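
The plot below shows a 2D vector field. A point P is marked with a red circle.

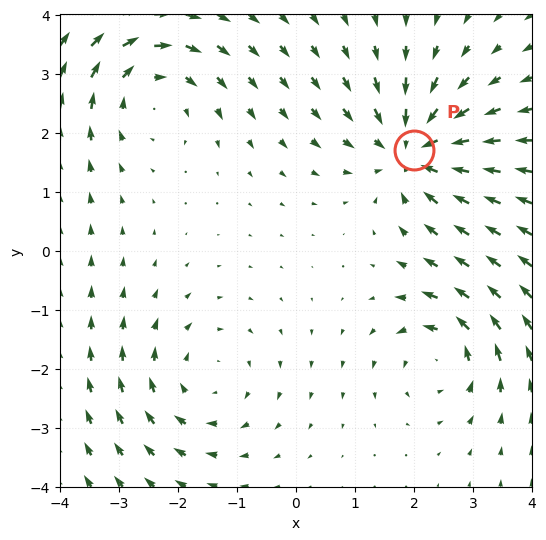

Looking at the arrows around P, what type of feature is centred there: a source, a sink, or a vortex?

sink

At P (2.0, 1.7) the arrows converge inward. Divergence about -4, curl ≈0 — negative divergence with near-zero curl is a sink.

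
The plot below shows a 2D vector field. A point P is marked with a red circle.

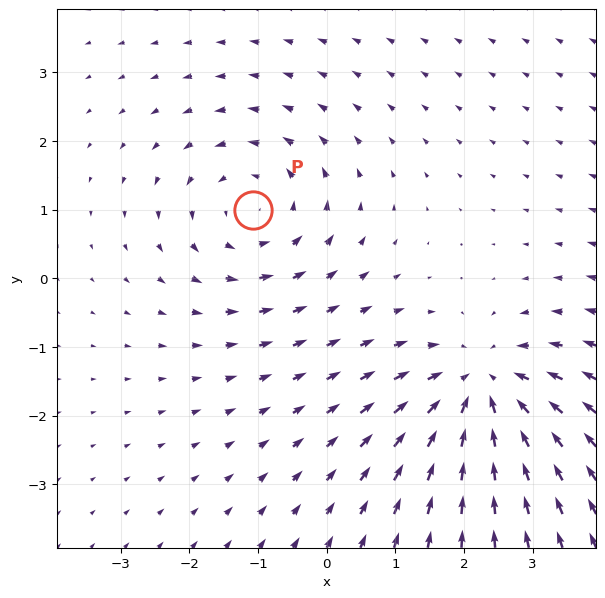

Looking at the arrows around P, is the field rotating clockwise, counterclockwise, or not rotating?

counterclockwise

Near P at (-1.1, 1.0) the arrows circulate counterclockwise. The curl (z-component) there is about +3; positive curl means counterclockwise rotation.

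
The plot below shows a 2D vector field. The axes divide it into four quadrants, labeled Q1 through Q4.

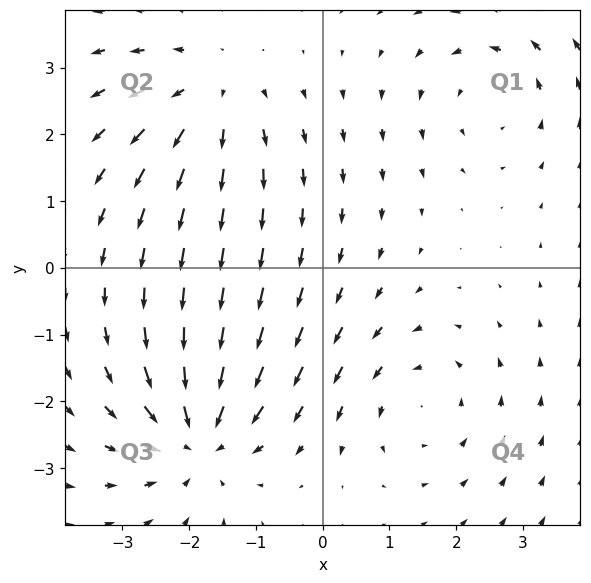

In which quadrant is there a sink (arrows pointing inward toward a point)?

Q3

The sink sits at approximately (-1.9, -2.5), which lies in quadrant Q3. The divergence there is about -5, negative as expected for a sink.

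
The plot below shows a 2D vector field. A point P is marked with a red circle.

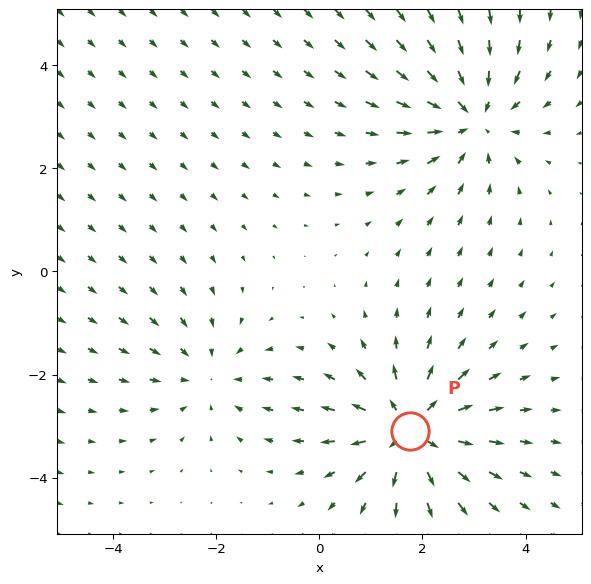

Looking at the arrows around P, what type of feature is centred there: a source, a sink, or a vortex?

At P (1.8, -3.1) the arrows spread outward. Divergence about +5, curl ≈0 — positive divergence with near-zero curl is a source.

source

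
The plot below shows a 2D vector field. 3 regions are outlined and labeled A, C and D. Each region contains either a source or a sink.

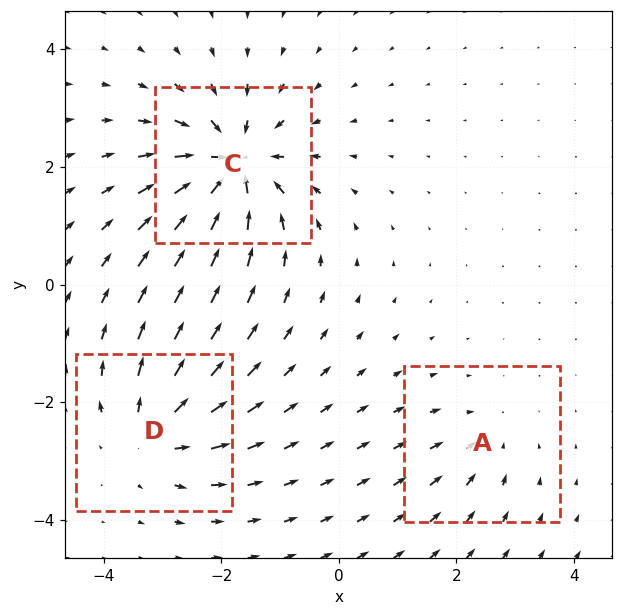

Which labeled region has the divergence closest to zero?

A

Divergence at each region's feature centre — A: about -2, C: about -7, D: about +4. Region A is closest to zero.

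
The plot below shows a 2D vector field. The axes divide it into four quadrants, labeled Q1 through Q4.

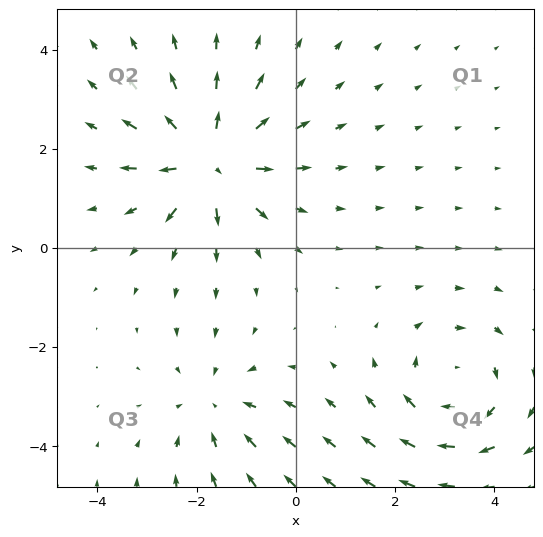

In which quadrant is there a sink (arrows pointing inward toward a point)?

Q3

The sink sits at approximately (-1.6, -3.2), which lies in quadrant Q3. The divergence there is about -2, negative as expected for a sink.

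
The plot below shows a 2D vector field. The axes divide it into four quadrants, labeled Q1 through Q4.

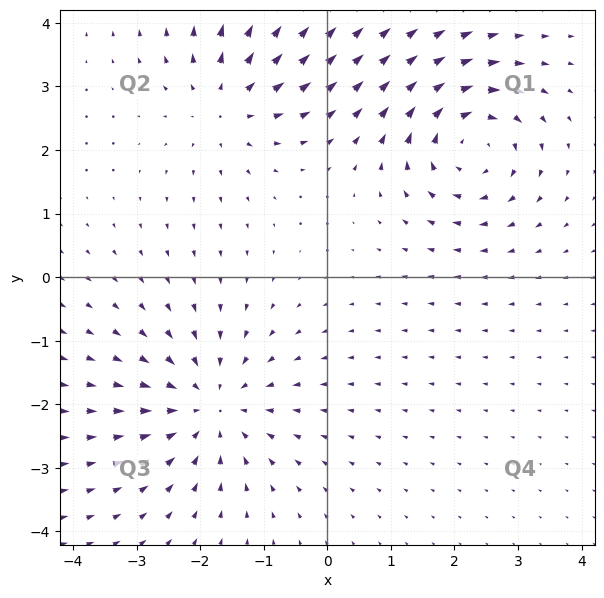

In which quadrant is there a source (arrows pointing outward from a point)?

The source sits at approximately (-1.6, 2.7), which lies in quadrant Q2. The divergence there is about +3, positive as expected for a source.

Q2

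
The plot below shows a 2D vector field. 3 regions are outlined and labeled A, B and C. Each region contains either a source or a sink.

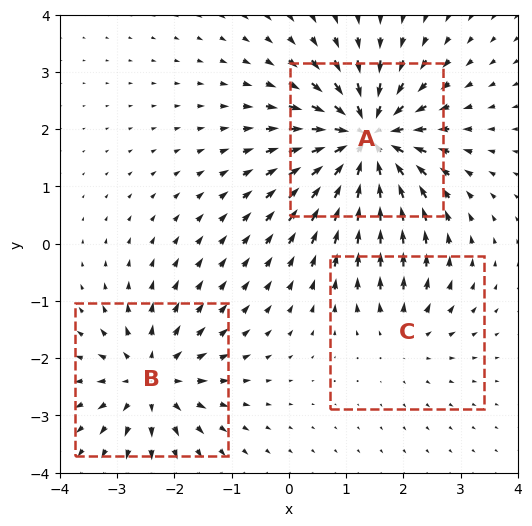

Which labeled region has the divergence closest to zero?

C

Divergence at each region's feature centre — A: about -6, B: about +4, C: about +2. Region C is closest to zero.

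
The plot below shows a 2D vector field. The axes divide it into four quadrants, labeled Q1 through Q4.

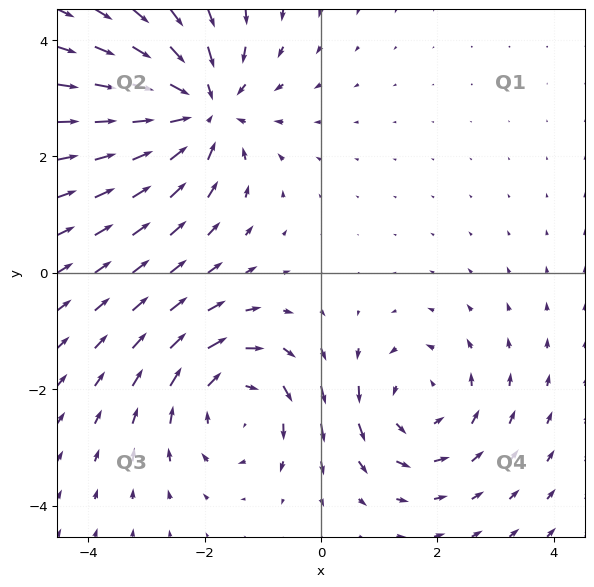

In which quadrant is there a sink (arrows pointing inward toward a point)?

Q2

The sink sits at approximately (-2.1, 2.8), which lies in quadrant Q2. The divergence there is about -5, negative as expected for a sink.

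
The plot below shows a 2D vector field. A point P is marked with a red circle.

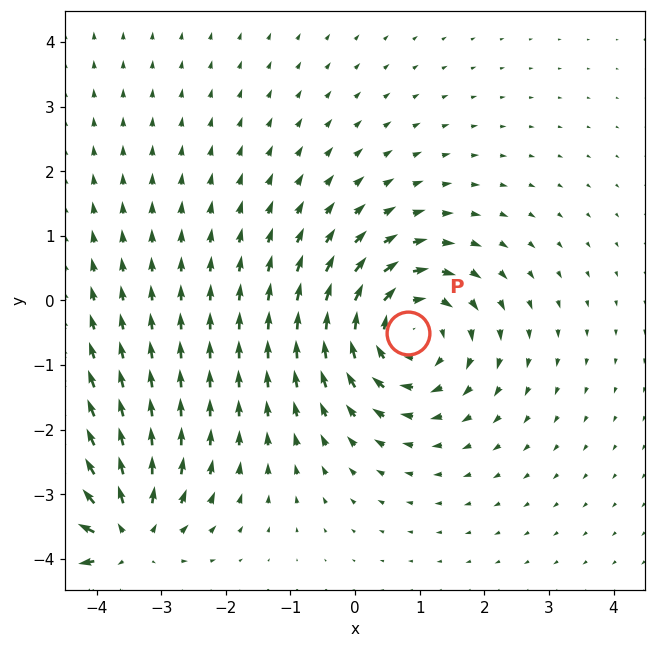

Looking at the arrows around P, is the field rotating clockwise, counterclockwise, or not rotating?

clockwise

Near P at (0.8, -0.5) the arrows circulate clockwise. The curl (z-component) there is about -4; negative curl means clockwise rotation.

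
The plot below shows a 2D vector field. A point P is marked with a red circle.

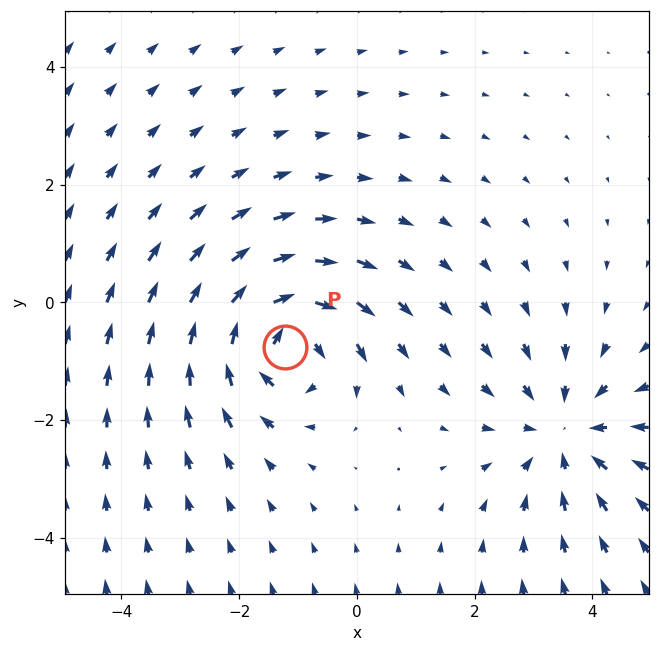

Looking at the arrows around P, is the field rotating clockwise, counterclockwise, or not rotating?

clockwise

Near P at (-1.2, -0.8) the arrows circulate clockwise. The curl (z-component) there is about -5; negative curl means clockwise rotation.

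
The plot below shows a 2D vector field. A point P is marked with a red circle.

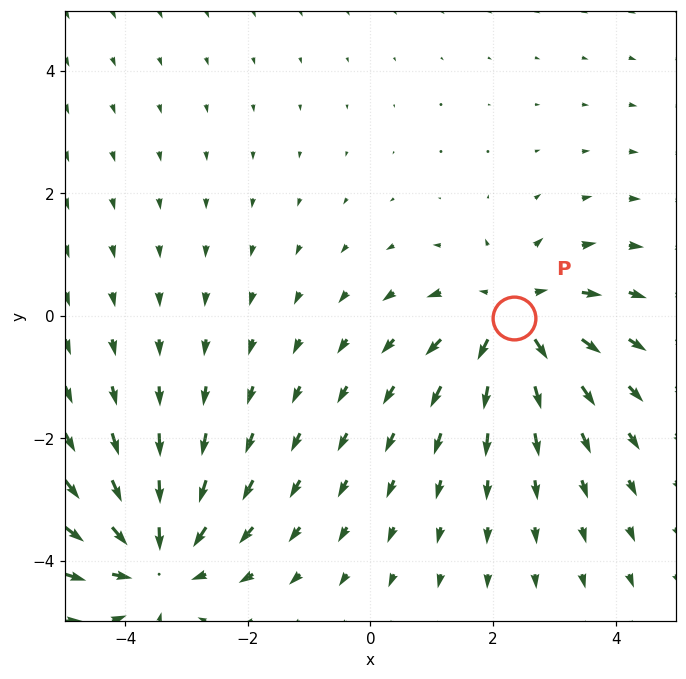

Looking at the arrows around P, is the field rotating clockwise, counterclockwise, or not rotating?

not rotating

Near P at (2.3, -0.0) the arrows show no circulation. The curl there is ≈0.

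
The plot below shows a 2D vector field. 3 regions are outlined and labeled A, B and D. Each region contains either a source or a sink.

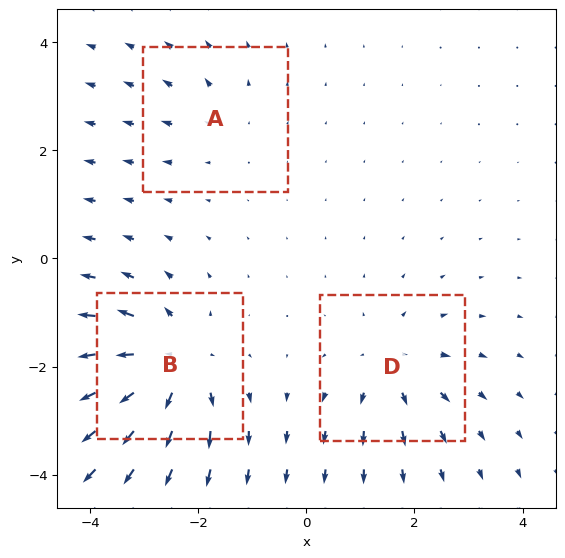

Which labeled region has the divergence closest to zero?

Divergence at each region's feature centre — A: about +2, B: about +6, D: about +4. Region A is closest to zero.

A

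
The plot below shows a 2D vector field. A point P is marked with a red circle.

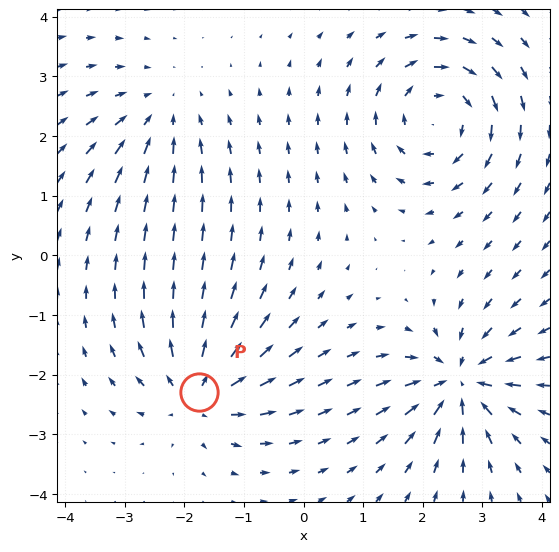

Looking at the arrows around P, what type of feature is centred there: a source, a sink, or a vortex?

At P (-1.8, -2.3) the arrows spread outward. Divergence about +5, curl ≈0 — positive divergence with near-zero curl is a source.

source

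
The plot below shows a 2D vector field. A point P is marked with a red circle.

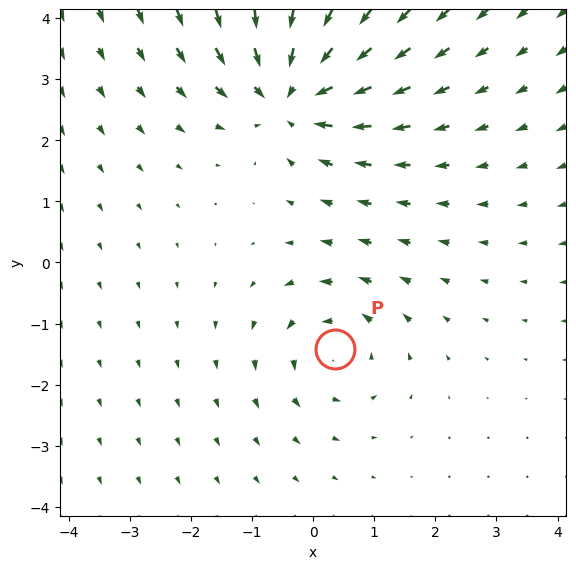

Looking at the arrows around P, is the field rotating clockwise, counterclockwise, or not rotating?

Near P at (0.4, -1.4) the arrows circulate counterclockwise. The curl (z-component) there is about +3; positive curl means counterclockwise rotation.

counterclockwise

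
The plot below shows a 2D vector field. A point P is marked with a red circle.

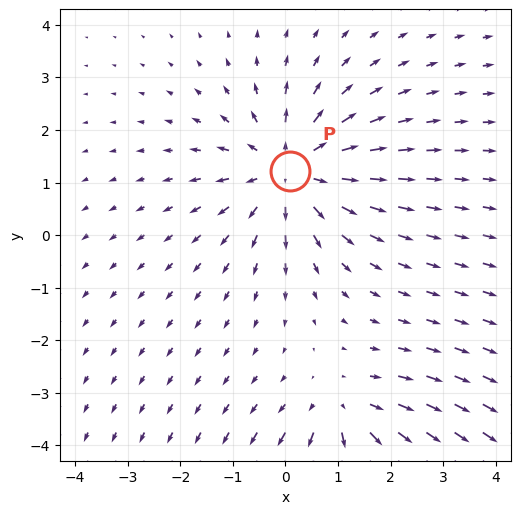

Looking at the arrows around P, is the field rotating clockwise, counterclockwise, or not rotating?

not rotating

Near P at (0.1, 1.2) the arrows show no circulation. The curl there is ≈0.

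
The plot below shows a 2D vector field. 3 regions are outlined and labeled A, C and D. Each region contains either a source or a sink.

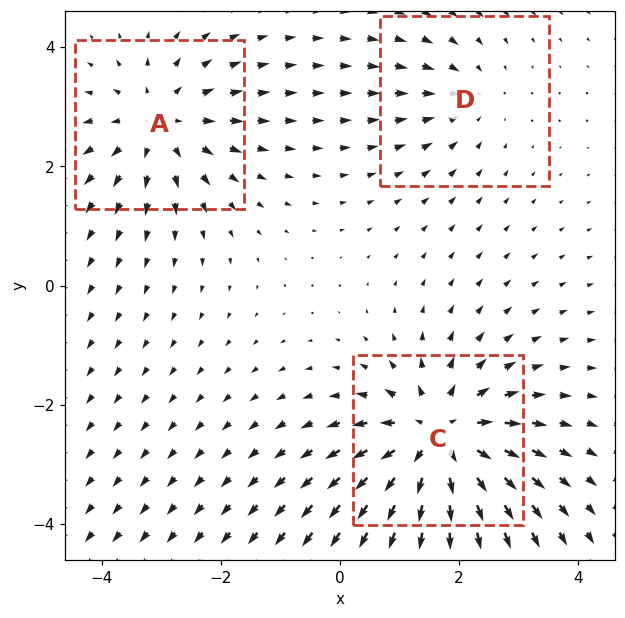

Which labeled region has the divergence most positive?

Divergence at each region's feature centre — A: about +4, C: about +5, D: about -2. Region C is most positive.

C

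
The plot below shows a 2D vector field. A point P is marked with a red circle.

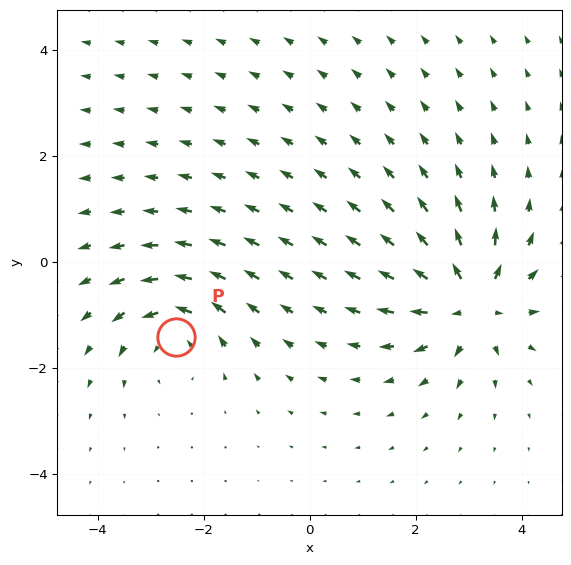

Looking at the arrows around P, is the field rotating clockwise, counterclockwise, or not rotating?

counterclockwise

Near P at (-2.5, -1.4) the arrows circulate counterclockwise. The curl (z-component) there is about +4; positive curl means counterclockwise rotation.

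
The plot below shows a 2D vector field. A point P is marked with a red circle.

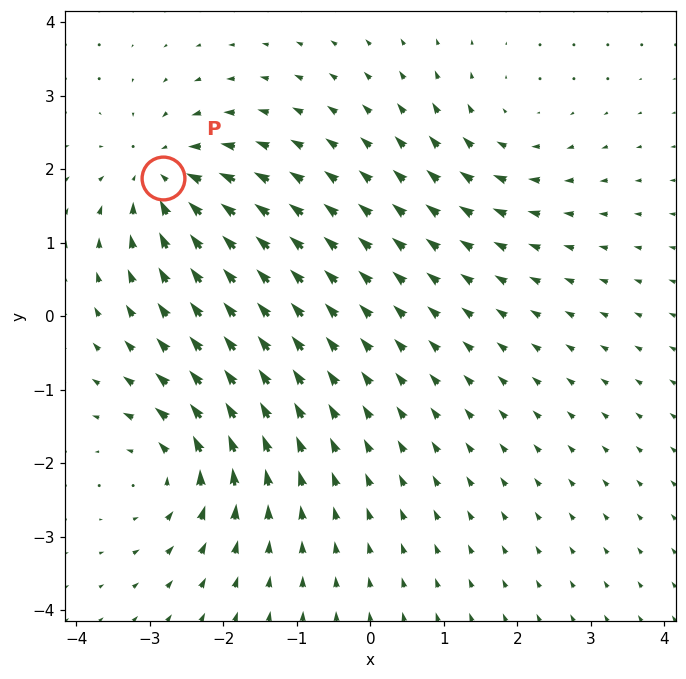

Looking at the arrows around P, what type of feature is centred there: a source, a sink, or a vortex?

sink

At P (-2.8, 1.9) the arrows converge inward. Divergence about -6, curl ≈0 — negative divergence with near-zero curl is a sink.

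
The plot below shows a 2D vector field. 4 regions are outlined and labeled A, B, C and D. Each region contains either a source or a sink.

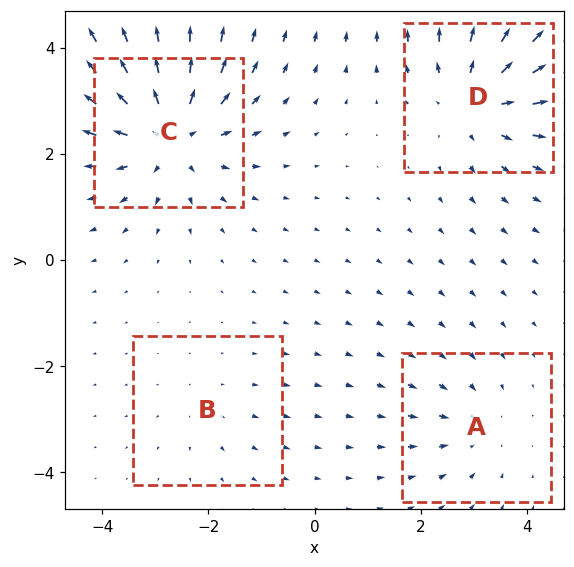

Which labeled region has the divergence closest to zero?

B

Divergence at each region's feature centre — A: about -3, B: about +2, C: about +6, D: about +5. Region B is closest to zero.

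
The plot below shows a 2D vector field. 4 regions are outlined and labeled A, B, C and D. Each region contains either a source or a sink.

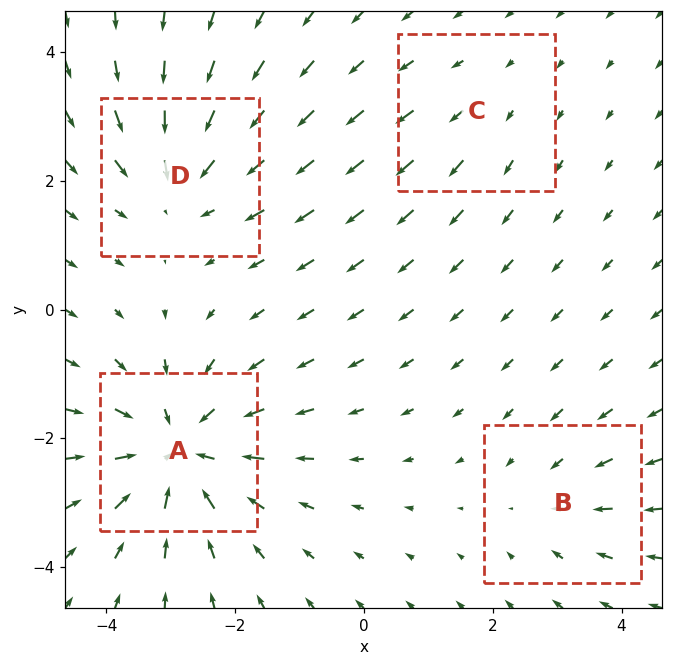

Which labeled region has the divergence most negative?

Divergence at each region's feature centre — A: about -6, B: about -3, C: about +2, D: about -4. Region A is most negative.

A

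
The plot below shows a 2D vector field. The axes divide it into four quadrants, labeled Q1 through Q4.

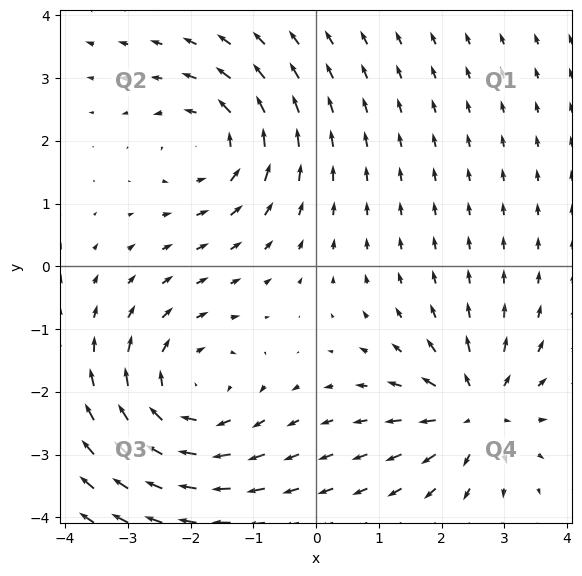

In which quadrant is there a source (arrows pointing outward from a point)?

Q4

The source sits at approximately (2.5, -2.3), which lies in quadrant Q4. The divergence there is about +5, positive as expected for a source.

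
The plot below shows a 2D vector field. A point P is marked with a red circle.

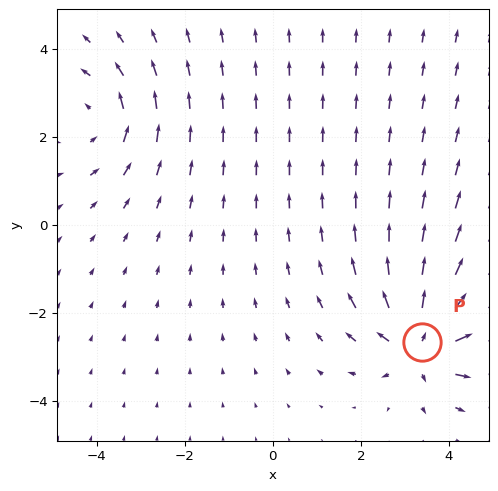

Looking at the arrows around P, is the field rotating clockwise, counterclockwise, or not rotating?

not rotating

Near P at (3.4, -2.7) the arrows show no circulation. The curl there is ≈0.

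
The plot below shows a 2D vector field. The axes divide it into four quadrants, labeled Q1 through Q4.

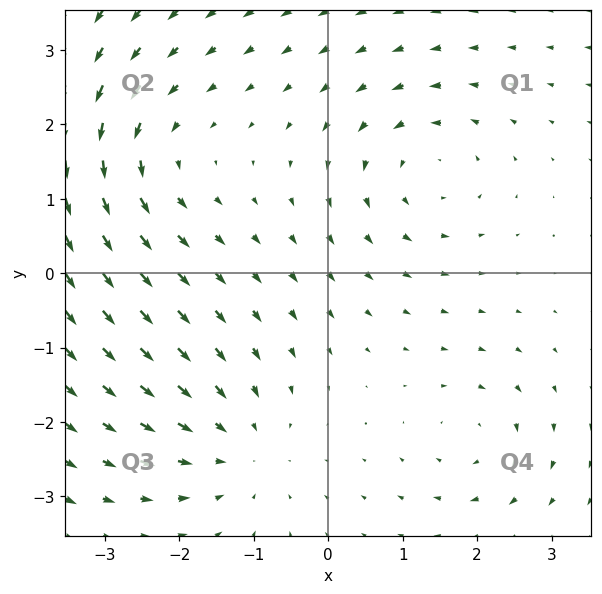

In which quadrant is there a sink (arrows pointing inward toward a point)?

Q3

The sink sits at approximately (-1.2, -2.3), which lies in quadrant Q3. The divergence there is about -4, negative as expected for a sink.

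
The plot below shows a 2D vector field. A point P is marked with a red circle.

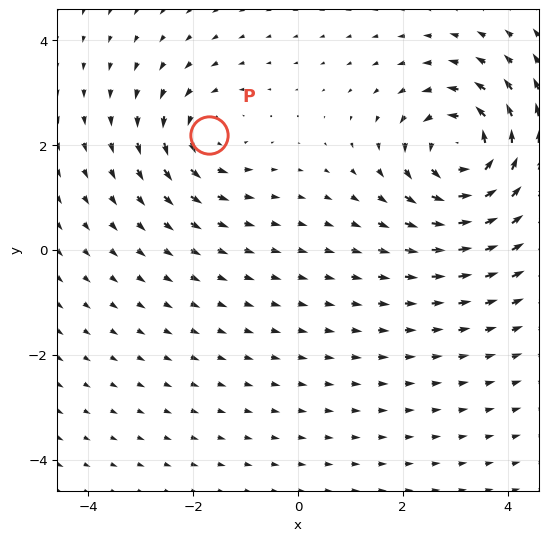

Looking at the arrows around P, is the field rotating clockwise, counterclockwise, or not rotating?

Near P at (-1.7, 2.2) the arrows circulate counterclockwise. The curl (z-component) there is about +3; positive curl means counterclockwise rotation.

counterclockwise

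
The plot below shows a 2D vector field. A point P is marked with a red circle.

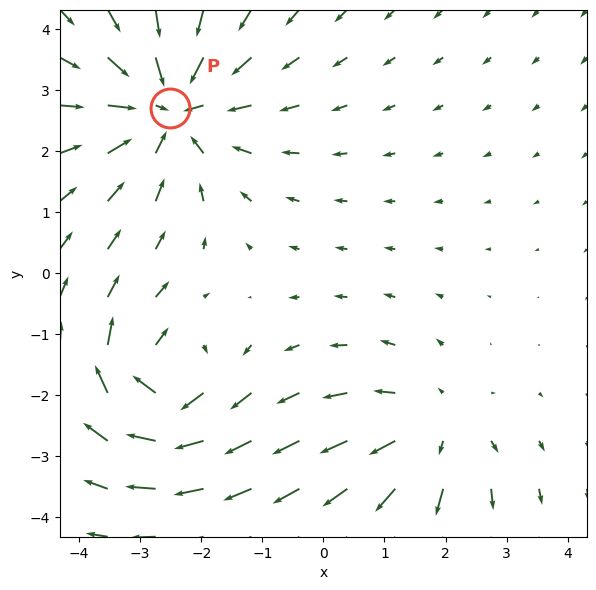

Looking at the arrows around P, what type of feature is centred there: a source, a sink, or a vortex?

sink

At P (-2.5, 2.7) the arrows converge inward. Divergence about -4, curl ≈0 — negative divergence with near-zero curl is a sink.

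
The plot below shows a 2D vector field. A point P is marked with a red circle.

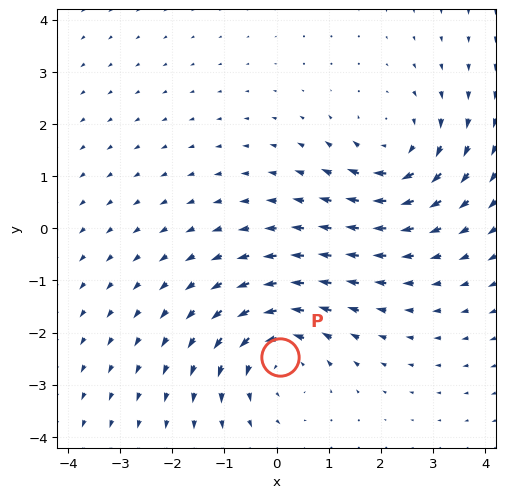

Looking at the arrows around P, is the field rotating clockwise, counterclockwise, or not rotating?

Near P at (0.1, -2.5) the arrows circulate counterclockwise. The curl (z-component) there is about +4; positive curl means counterclockwise rotation.

counterclockwise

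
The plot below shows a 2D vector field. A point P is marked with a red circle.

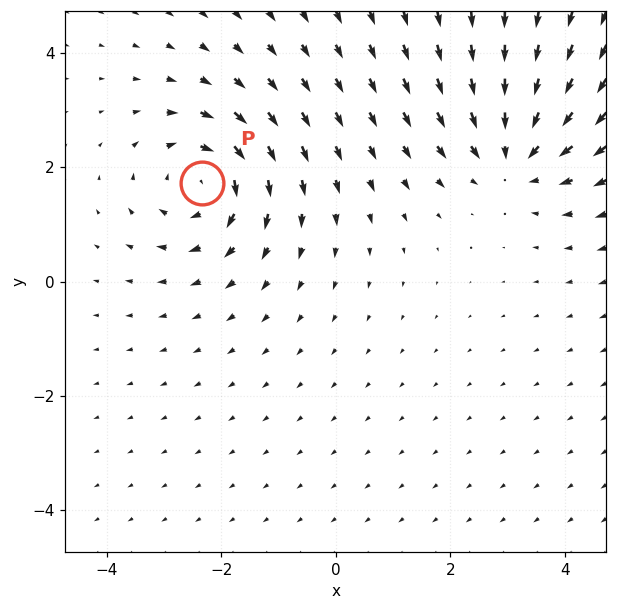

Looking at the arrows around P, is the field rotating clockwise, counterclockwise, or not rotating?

Near P at (-2.3, 1.7) the arrows circulate clockwise. The curl (z-component) there is about -5; negative curl means clockwise rotation.

clockwise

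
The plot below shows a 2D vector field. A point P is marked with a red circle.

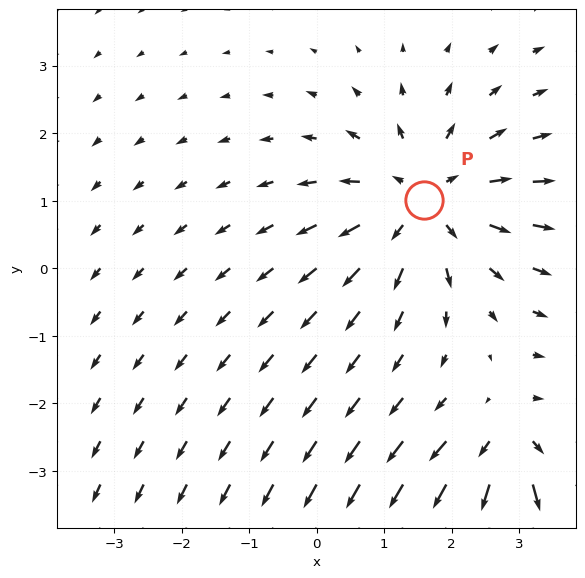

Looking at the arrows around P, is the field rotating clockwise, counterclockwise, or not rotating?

not rotating

Near P at (1.6, 1.0) the arrows show no circulation. The curl there is ≈0.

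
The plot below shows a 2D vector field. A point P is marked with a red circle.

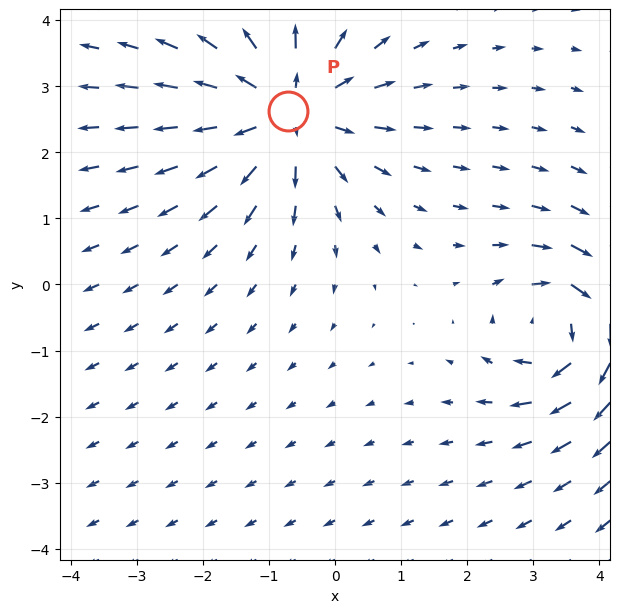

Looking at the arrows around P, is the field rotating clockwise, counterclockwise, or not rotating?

Near P at (-0.7, 2.6) the arrows show no circulation. The curl there is ≈0.

not rotating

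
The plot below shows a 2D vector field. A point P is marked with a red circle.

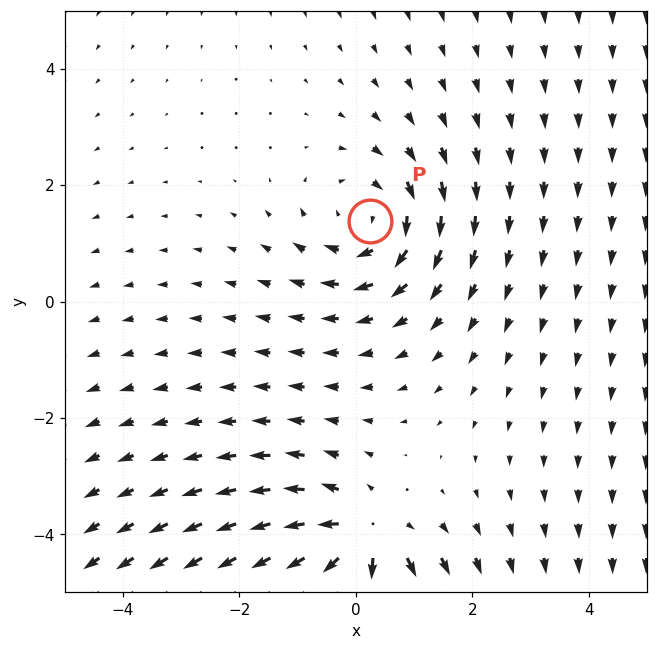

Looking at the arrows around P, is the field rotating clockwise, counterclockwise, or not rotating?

Near P at (0.2, 1.4) the arrows circulate clockwise. The curl (z-component) there is about -3; negative curl means clockwise rotation.

clockwise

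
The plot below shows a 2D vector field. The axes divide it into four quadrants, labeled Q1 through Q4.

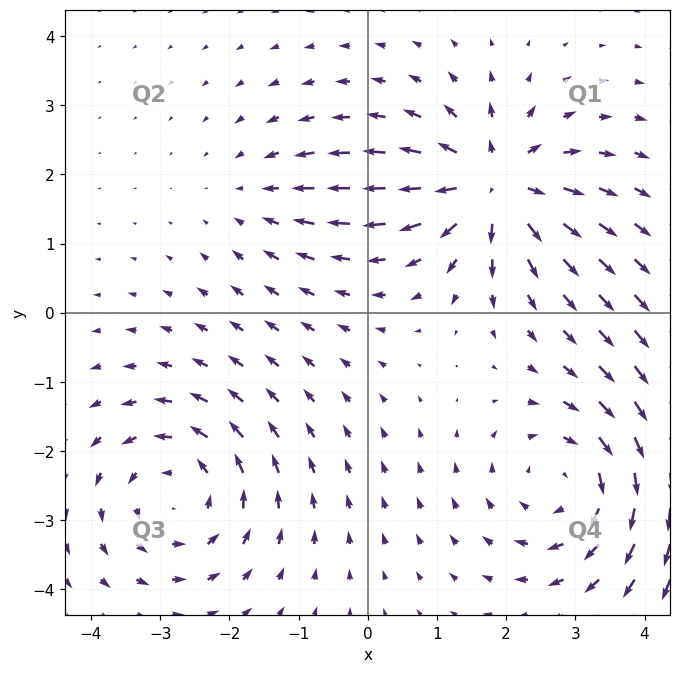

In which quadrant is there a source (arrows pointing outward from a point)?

The source sits at approximately (1.8, 1.9), which lies in quadrant Q1. The divergence there is about +6, positive as expected for a source.

Q1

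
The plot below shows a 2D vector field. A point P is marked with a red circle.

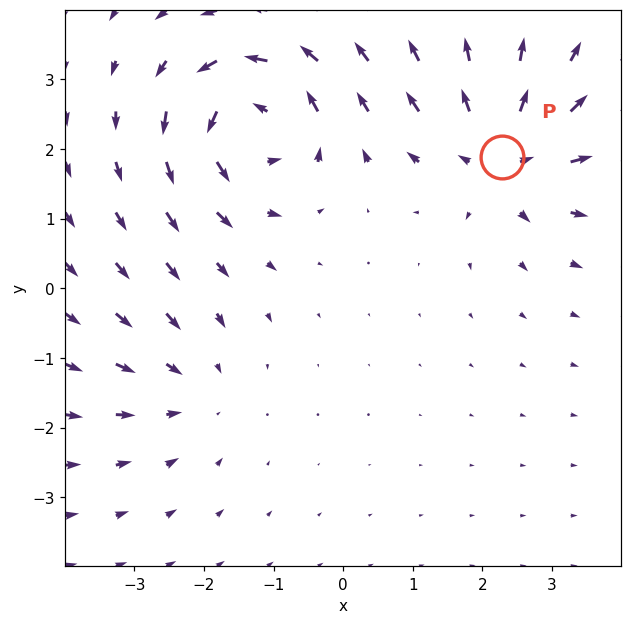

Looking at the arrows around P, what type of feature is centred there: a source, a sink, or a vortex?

At P (2.3, 1.9) the arrows spread outward. Divergence about +5, curl ≈0 — positive divergence with near-zero curl is a source.

source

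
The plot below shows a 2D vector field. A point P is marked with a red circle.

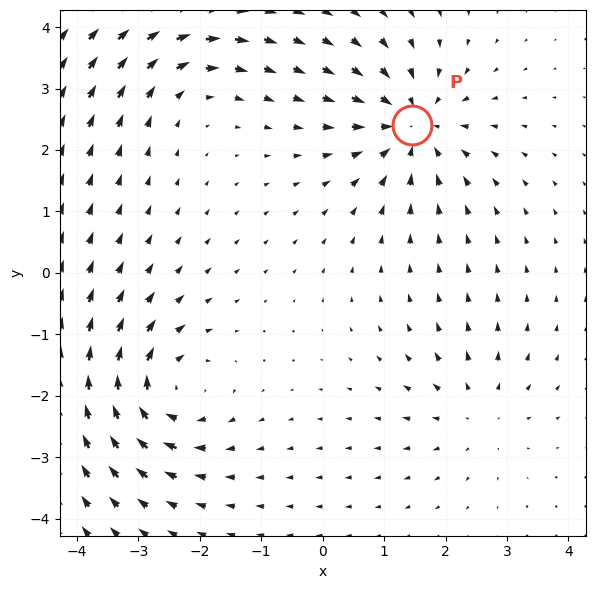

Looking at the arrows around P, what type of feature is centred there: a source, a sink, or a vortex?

At P (1.5, 2.4) the arrows converge inward. Divergence about -6, curl ≈0 — negative divergence with near-zero curl is a sink.

sink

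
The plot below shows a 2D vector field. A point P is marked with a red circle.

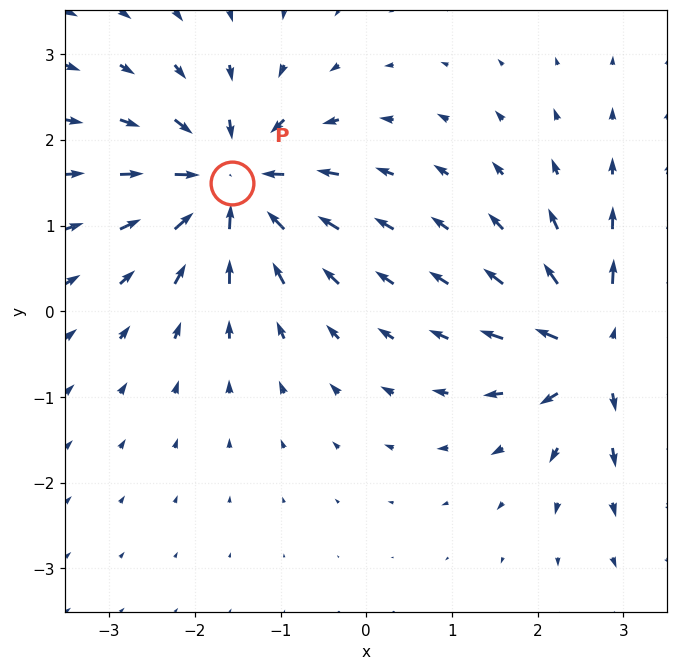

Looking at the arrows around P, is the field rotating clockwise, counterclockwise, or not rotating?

Near P at (-1.6, 1.5) the arrows show no circulation. The curl there is ≈0.

not rotating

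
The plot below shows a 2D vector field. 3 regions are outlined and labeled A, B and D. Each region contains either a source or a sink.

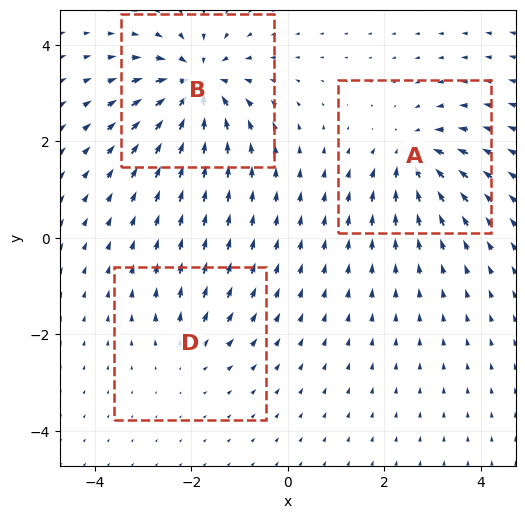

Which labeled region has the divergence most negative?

Divergence at each region's feature centre — A: about -4, B: about -6, D: about +2. Region B is most negative.

B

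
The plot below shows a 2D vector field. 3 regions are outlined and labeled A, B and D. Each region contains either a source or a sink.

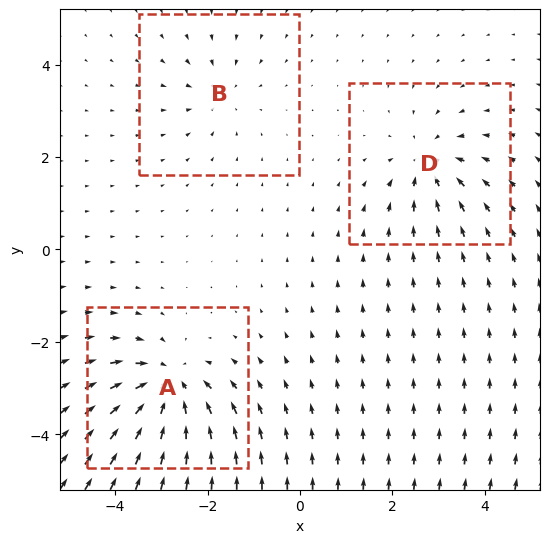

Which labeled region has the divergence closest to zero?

B

Divergence at each region's feature centre — A: about -6, B: about -2, D: about -4. Region B is closest to zero.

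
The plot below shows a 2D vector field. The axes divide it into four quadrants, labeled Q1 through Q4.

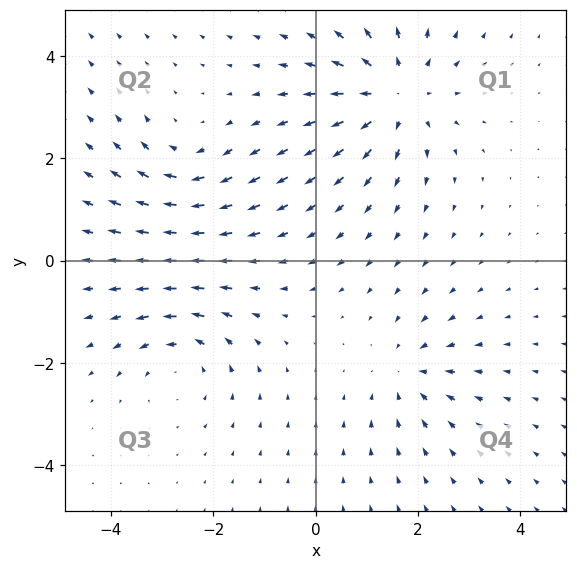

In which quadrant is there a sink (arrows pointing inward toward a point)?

Q4

The sink sits at approximately (1.8, -2.2), which lies in quadrant Q4. The divergence there is about -3, negative as expected for a sink.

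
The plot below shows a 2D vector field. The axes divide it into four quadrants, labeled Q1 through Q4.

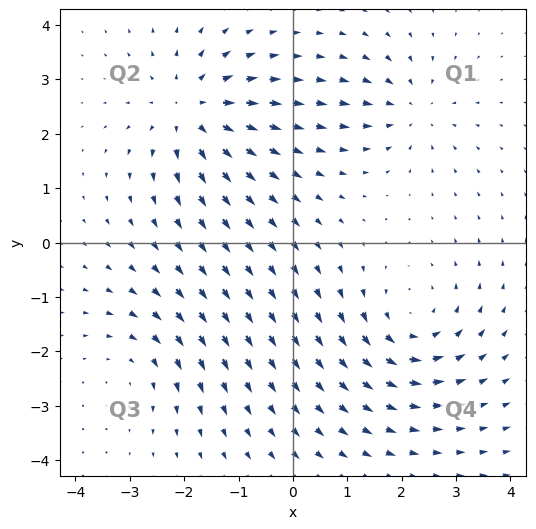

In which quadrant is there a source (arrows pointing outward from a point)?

Q2

The source sits at approximately (-1.9, 2.4), which lies in quadrant Q2. The divergence there is about +5, positive as expected for a source.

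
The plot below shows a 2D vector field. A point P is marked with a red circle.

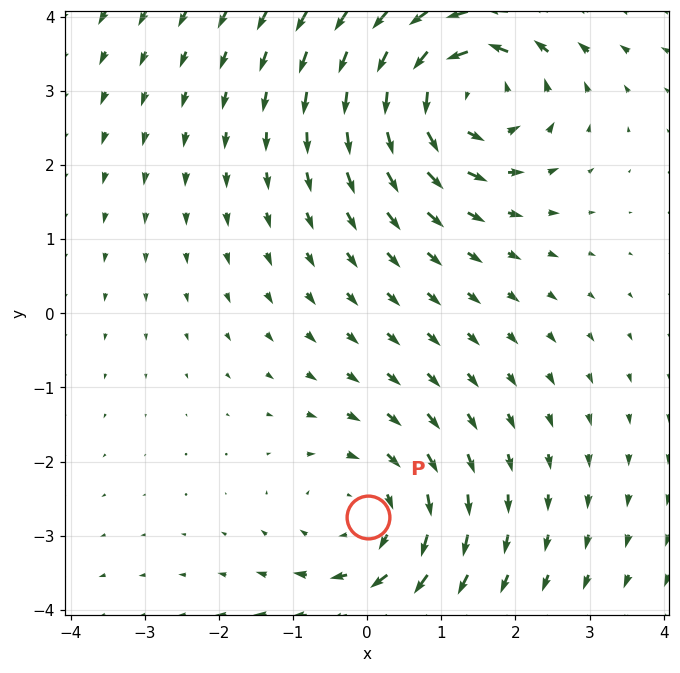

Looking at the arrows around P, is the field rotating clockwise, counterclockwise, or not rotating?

Near P at (0.0, -2.7) the arrows circulate clockwise. The curl (z-component) there is about -3; negative curl means clockwise rotation.

clockwise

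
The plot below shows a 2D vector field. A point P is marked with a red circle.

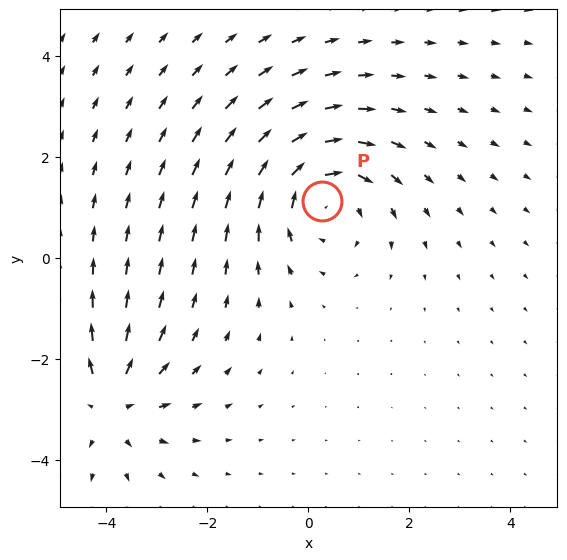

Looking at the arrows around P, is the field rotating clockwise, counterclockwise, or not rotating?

clockwise

Near P at (0.3, 1.1) the arrows circulate clockwise. The curl (z-component) there is about -3; negative curl means clockwise rotation.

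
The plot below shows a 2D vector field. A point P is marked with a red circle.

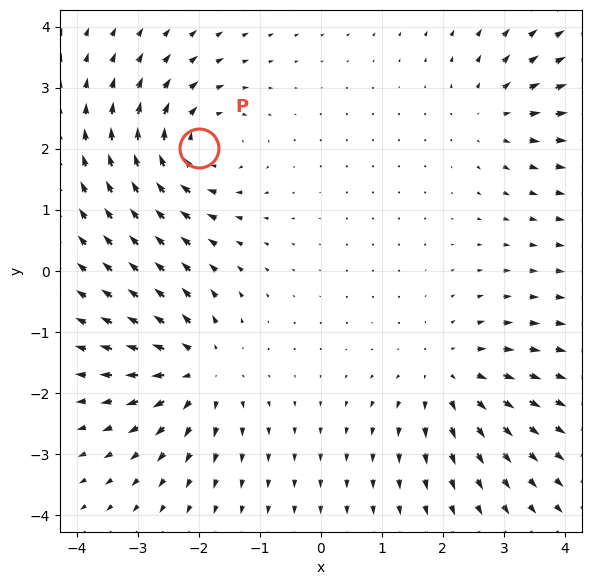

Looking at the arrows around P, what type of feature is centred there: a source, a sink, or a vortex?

At P (-2.0, 2.0) the arrows circulate clockwise. Divergence ≈0, curl about -5 — near-zero divergence with nonzero curl is a vortex.

vortex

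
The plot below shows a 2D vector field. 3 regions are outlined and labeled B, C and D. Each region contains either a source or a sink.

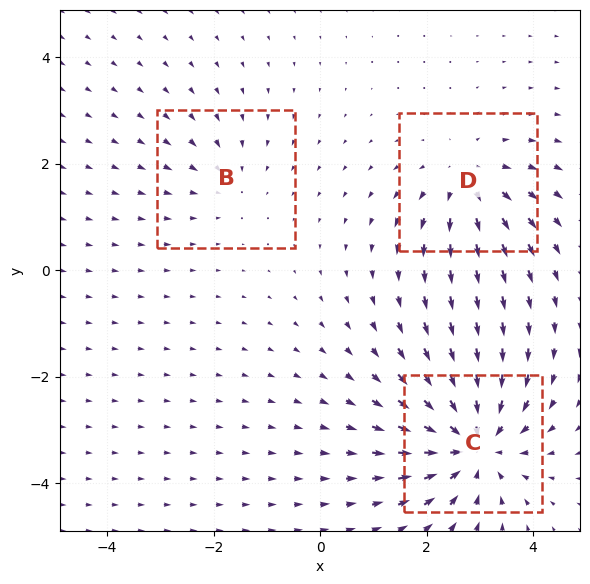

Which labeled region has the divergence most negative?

C

Divergence at each region's feature centre — B: about -2, C: about -5, D: about +3. Region C is most negative.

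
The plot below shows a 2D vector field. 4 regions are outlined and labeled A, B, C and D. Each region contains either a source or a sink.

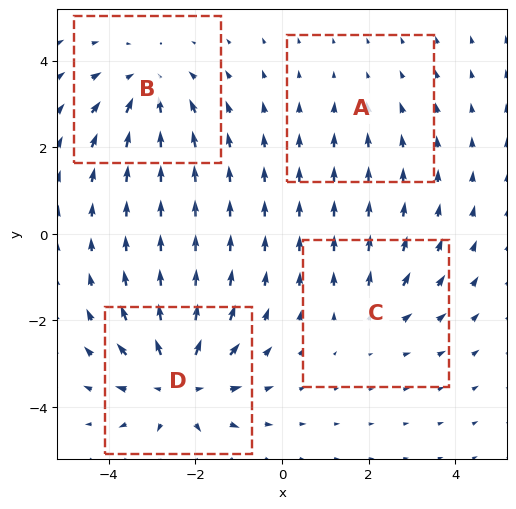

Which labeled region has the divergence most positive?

D

Divergence at each region's feature centre — A: about -2, B: about -4, C: about +3, D: about +6. Region D is most positive.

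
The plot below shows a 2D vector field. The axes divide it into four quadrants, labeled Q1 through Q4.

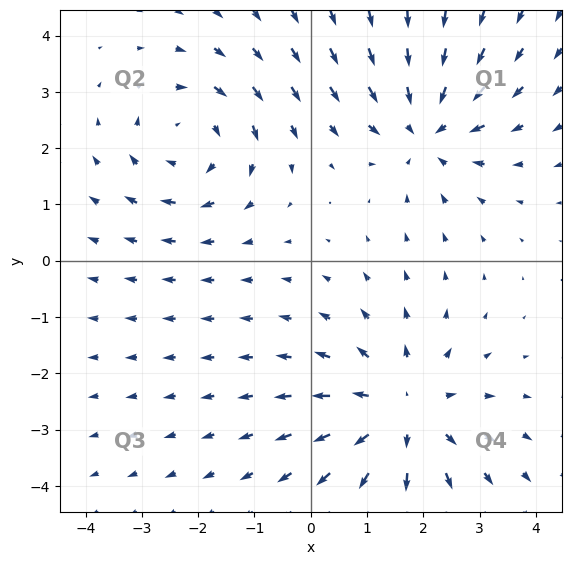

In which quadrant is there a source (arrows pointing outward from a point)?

Q4

The source sits at approximately (1.6, -2.7), which lies in quadrant Q4. The divergence there is about +4, positive as expected for a source.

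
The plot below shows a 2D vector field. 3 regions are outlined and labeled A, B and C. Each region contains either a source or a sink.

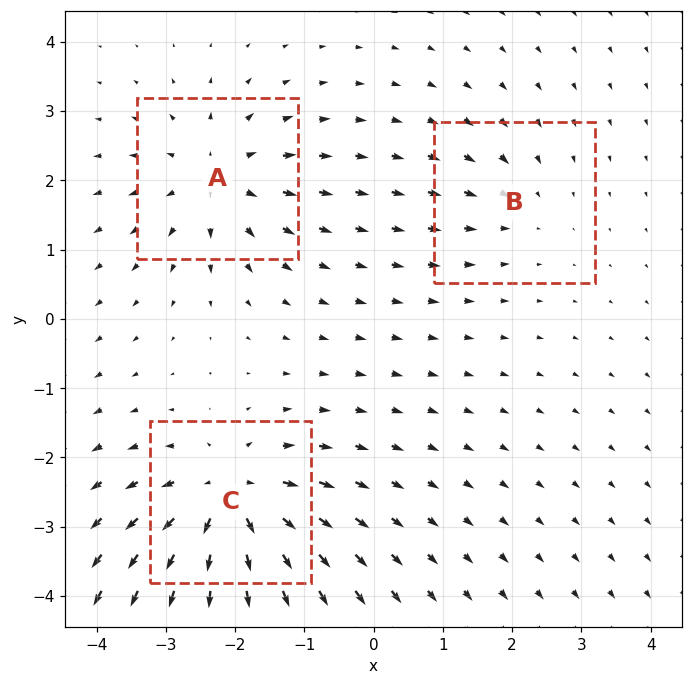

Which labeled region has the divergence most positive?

Divergence at each region's feature centre — A: about +4, B: about -2, C: about +6. Region C is most positive.

C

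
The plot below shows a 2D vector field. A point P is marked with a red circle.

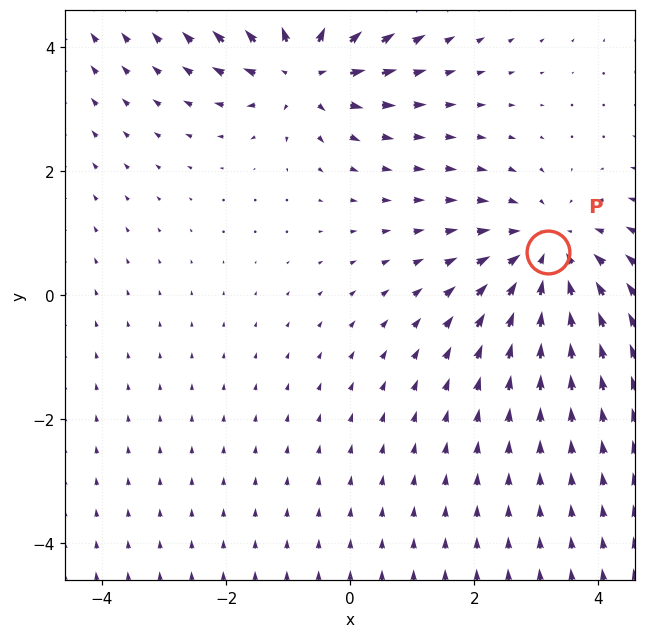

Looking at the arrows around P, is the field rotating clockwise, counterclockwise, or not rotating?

not rotating

Near P at (3.2, 0.7) the arrows show no circulation. The curl there is ≈0.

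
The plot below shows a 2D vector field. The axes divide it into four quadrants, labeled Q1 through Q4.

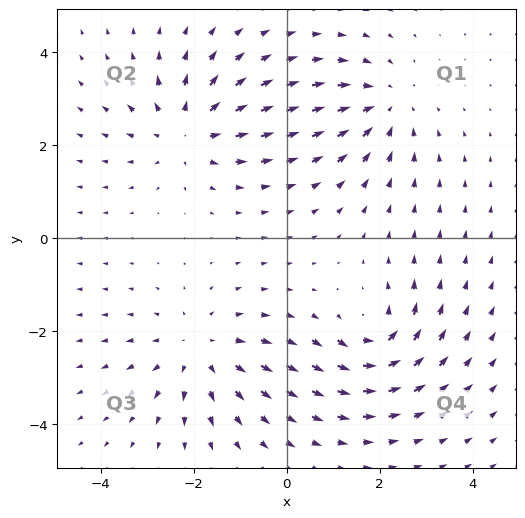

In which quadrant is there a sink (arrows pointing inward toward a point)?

The sink sits at approximately (2.1, 2.8), which lies in quadrant Q1. The divergence there is about -4, negative as expected for a sink.

Q1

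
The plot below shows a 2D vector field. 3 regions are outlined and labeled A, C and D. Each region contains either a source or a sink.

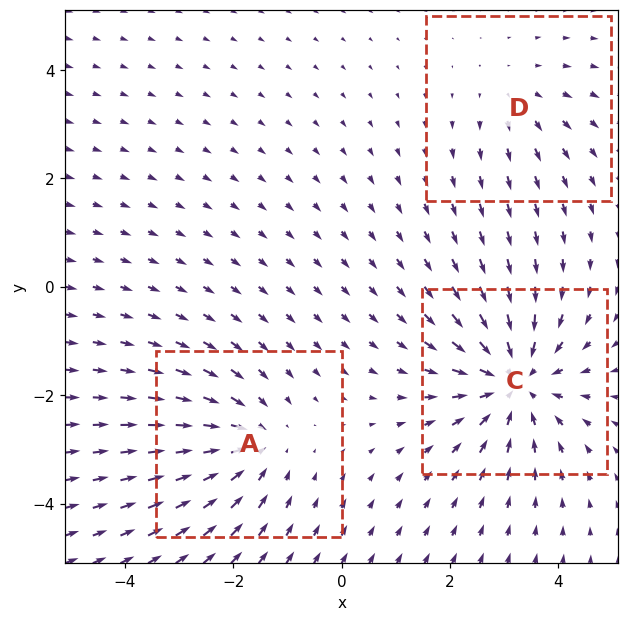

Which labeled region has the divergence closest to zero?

Divergence at each region's feature centre — A: about -3, C: about -4, D: about +2. Region D is closest to zero.

D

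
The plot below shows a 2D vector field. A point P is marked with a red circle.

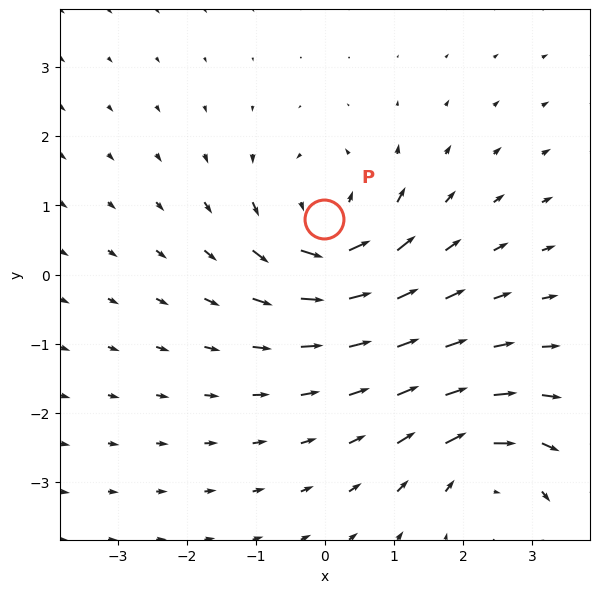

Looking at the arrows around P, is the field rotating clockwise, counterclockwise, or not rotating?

Near P at (-0.0, 0.8) the arrows circulate counterclockwise. The curl (z-component) there is about +6; positive curl means counterclockwise rotation.

counterclockwise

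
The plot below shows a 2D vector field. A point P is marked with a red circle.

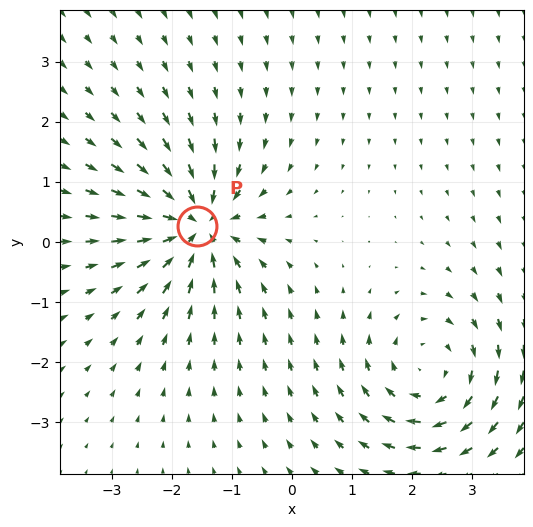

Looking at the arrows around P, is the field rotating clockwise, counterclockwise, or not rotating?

Near P at (-1.6, 0.3) the arrows show no circulation. The curl there is ≈0.

not rotating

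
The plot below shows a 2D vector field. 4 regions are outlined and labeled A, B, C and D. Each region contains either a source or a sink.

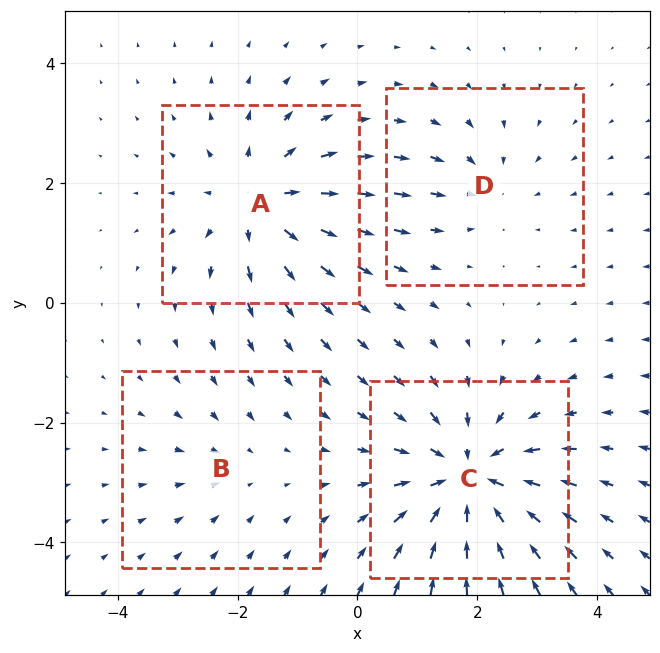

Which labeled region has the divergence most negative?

Divergence at each region's feature centre — A: about +5, B: about -2, C: about -6, D: about -3. Region C is most negative.

C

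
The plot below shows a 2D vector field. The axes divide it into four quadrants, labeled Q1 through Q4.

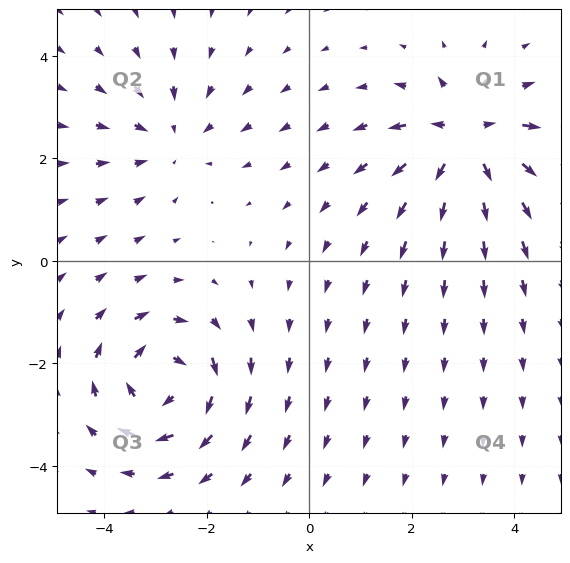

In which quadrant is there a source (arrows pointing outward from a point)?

Q1

The source sits at approximately (3.1, 2.4), which lies in quadrant Q1. The divergence there is about +5, positive as expected for a source.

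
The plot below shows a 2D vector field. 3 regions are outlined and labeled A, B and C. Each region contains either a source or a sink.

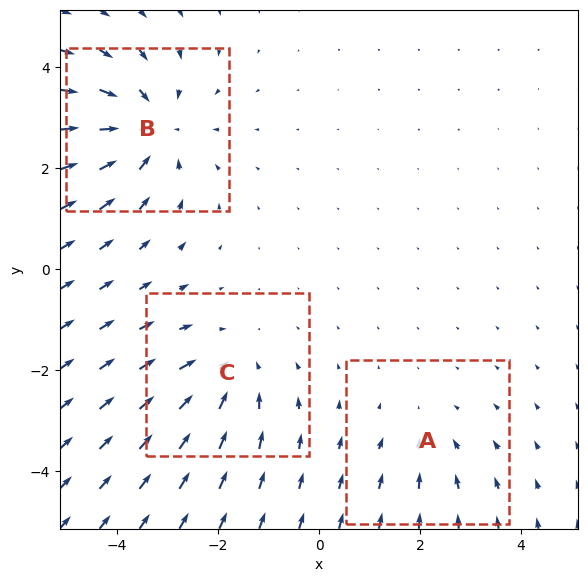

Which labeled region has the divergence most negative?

B

Divergence at each region's feature centre — A: about -2, B: about -4, C: about -3. Region B is most negative.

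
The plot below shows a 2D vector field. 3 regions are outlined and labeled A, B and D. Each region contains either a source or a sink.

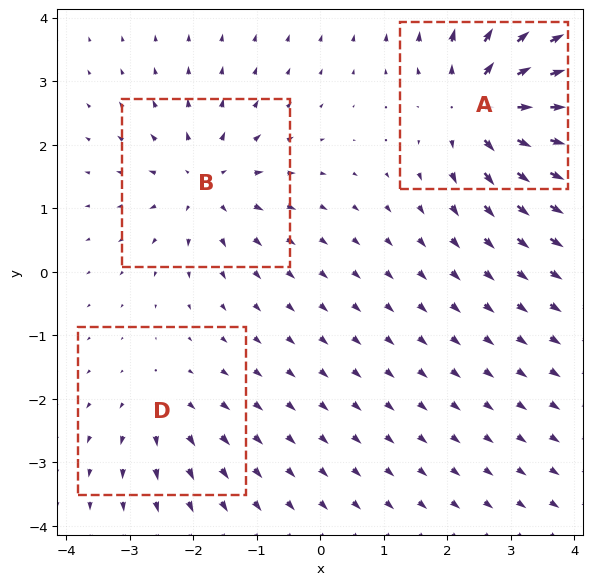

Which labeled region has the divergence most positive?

A

Divergence at each region's feature centre — A: about +6, B: about +4, D: about +2. Region A is most positive.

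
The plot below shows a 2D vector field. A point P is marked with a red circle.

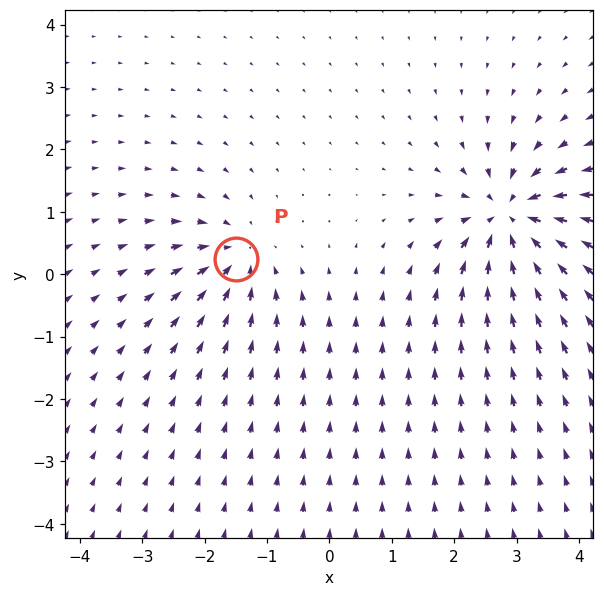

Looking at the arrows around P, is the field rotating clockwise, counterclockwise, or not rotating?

Near P at (-1.5, 0.2) the arrows show no circulation. The curl there is ≈0.

not rotating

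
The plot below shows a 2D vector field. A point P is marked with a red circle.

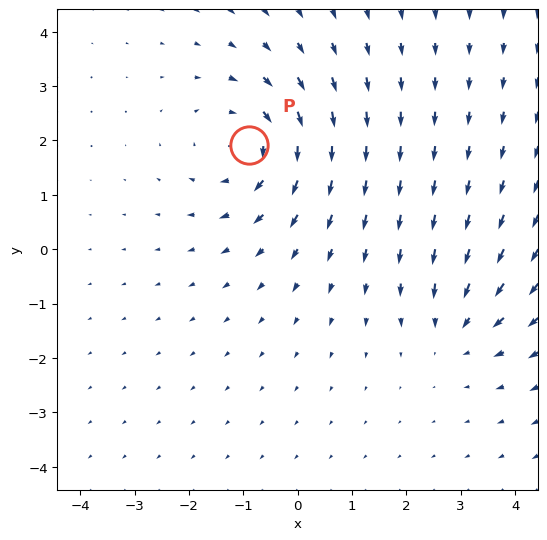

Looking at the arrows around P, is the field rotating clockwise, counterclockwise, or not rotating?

Near P at (-0.9, 1.9) the arrows circulate clockwise. The curl (z-component) there is about -4; negative curl means clockwise rotation.

clockwise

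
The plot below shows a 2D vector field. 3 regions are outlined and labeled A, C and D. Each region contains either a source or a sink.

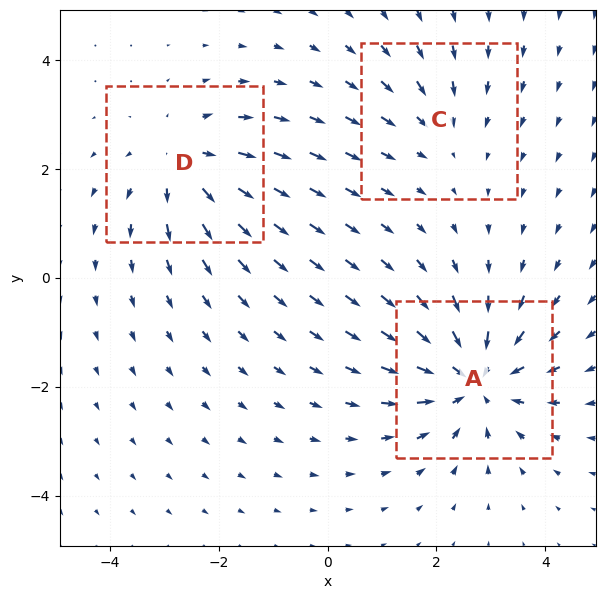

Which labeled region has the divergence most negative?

Divergence at each region's feature centre — A: about -4, C: about -2, D: about +3. Region A is most negative.

A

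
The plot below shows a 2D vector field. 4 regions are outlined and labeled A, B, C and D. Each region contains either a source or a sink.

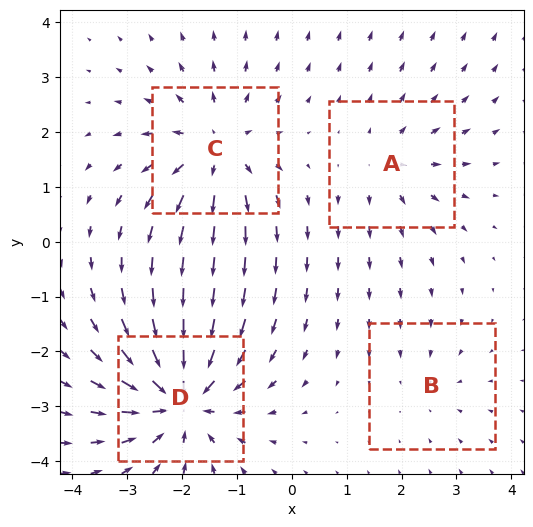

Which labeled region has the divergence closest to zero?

B

Divergence at each region's feature centre — A: about +3, B: about -2, C: about +5, D: about -7. Region B is closest to zero.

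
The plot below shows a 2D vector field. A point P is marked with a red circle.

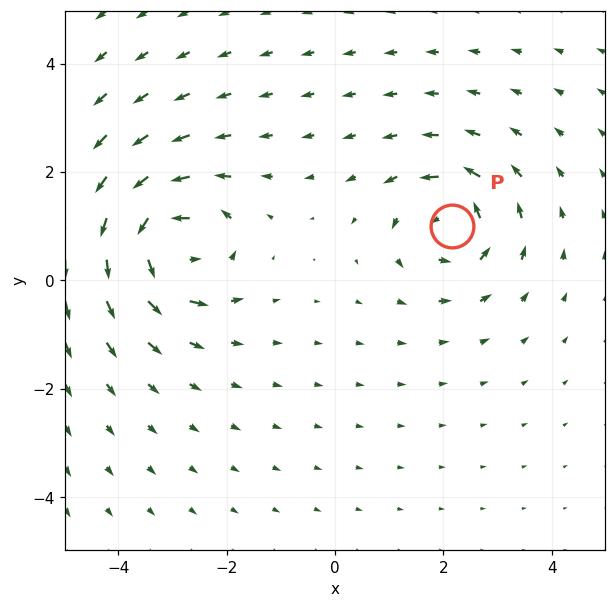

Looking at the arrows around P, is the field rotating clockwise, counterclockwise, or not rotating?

counterclockwise

Near P at (2.2, 1.0) the arrows circulate counterclockwise. The curl (z-component) there is about +5; positive curl means counterclockwise rotation.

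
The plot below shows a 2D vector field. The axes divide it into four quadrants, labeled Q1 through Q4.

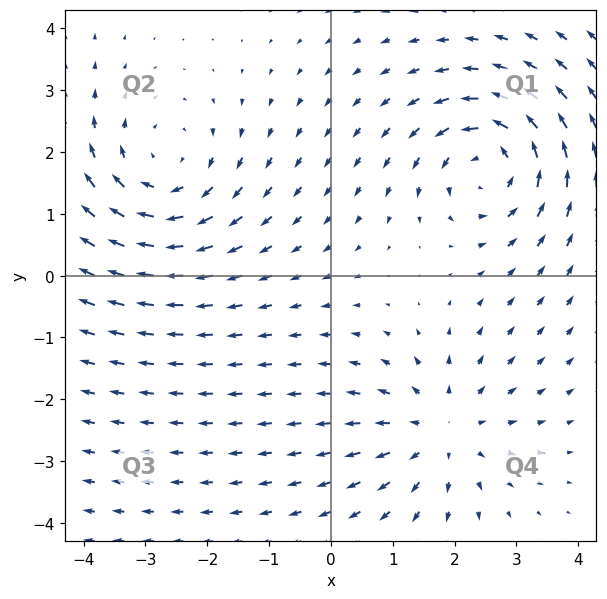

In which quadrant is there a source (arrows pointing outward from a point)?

The source sits at approximately (1.8, -2.5), which lies in quadrant Q4. The divergence there is about +4, positive as expected for a source.

Q4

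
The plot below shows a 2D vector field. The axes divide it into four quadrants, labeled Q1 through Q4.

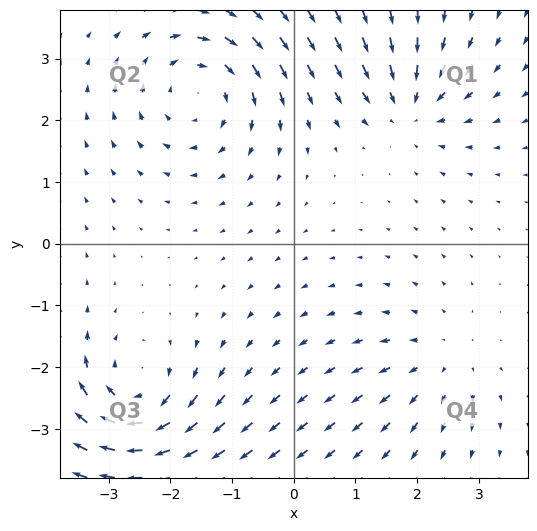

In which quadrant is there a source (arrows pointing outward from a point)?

The source sits at approximately (2.4, -1.9), which lies in quadrant Q4. The divergence there is about +3, positive as expected for a source.

Q4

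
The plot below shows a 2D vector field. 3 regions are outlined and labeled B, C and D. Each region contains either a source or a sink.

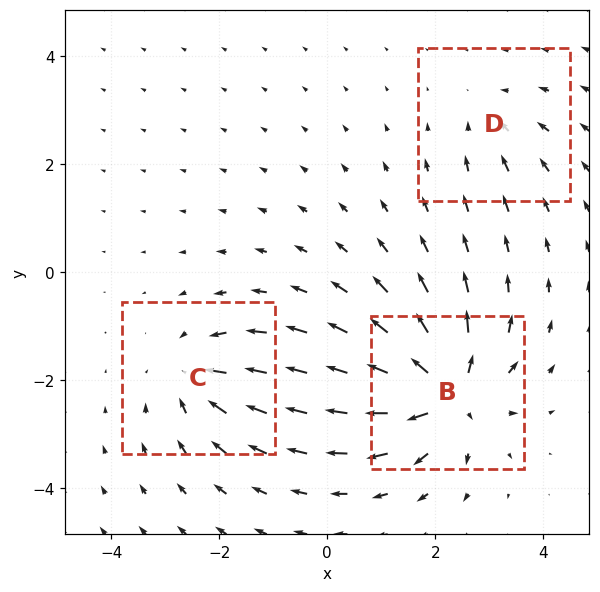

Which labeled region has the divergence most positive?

Divergence at each region's feature centre — B: about +7, C: about -4, D: about -2. Region B is most positive.

B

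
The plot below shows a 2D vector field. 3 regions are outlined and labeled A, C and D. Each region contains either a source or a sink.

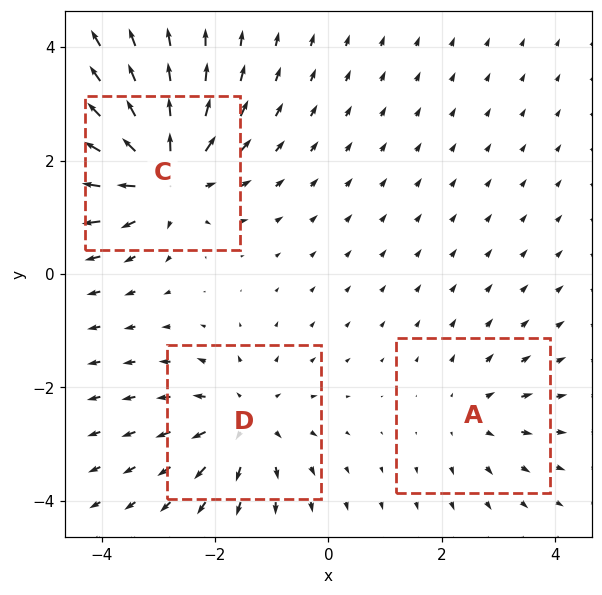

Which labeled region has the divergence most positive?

Divergence at each region's feature centre — A: about +2, C: about +5, D: about +3. Region C is most positive.

C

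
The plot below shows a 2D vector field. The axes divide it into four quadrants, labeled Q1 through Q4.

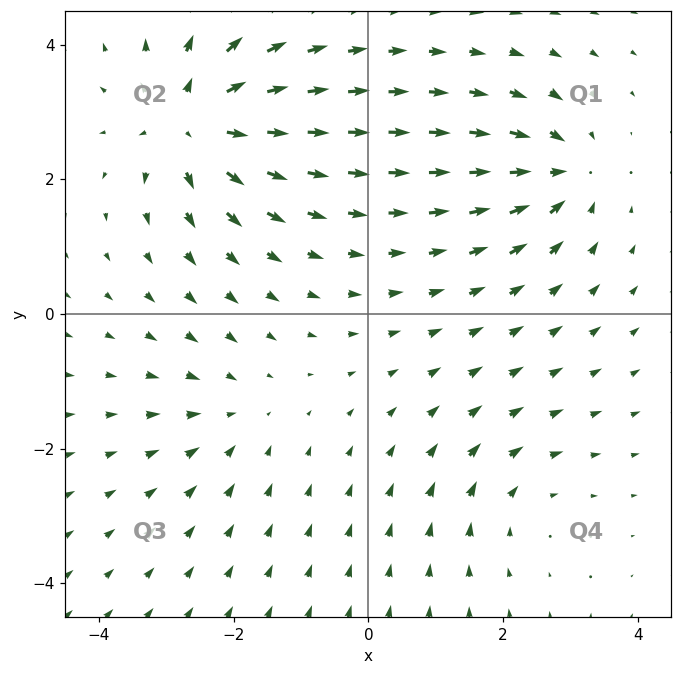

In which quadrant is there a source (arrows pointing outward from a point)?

The source sits at approximately (-2.6, 2.8), which lies in quadrant Q2. The divergence there is about +6, positive as expected for a source.

Q2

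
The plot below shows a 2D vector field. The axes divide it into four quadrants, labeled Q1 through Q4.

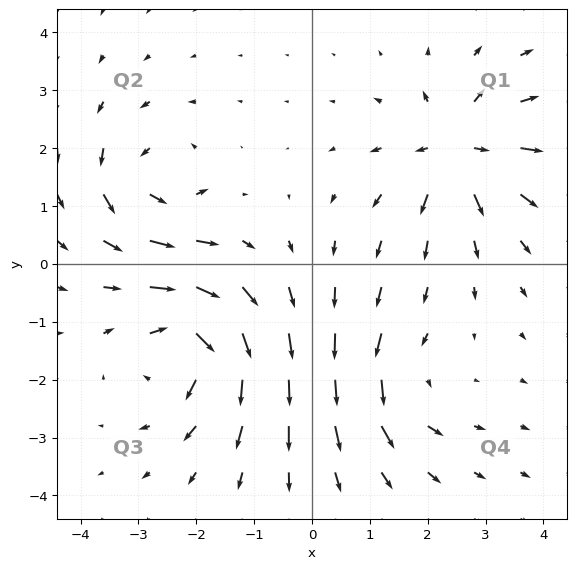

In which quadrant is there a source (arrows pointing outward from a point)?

Q1

The source sits at approximately (2.5, 2.0), which lies in quadrant Q1. The divergence there is about +6, positive as expected for a source.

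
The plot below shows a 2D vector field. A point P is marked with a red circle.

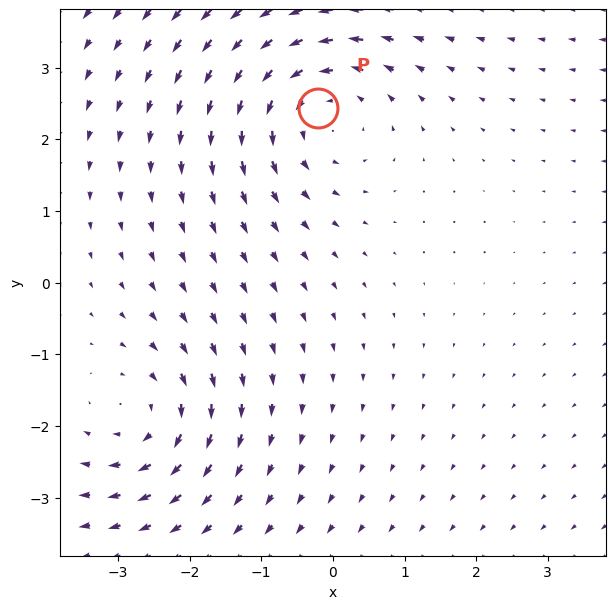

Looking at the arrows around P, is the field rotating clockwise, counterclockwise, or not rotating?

counterclockwise

Near P at (-0.2, 2.4) the arrows circulate counterclockwise. The curl (z-component) there is about +3; positive curl means counterclockwise rotation.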